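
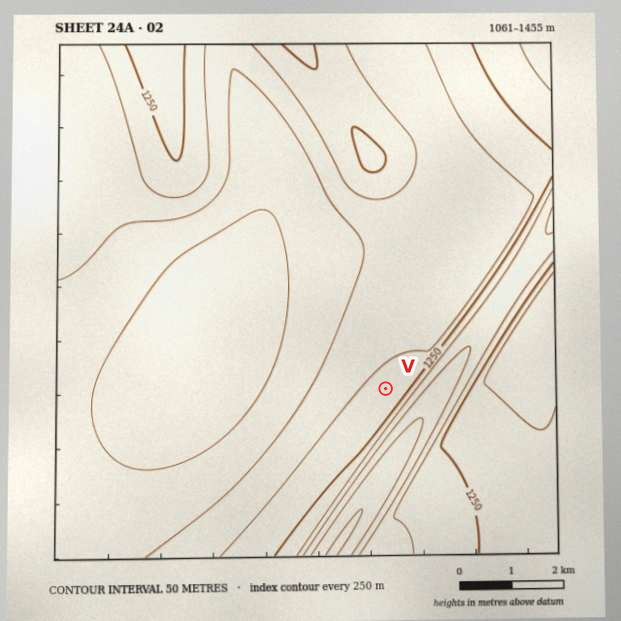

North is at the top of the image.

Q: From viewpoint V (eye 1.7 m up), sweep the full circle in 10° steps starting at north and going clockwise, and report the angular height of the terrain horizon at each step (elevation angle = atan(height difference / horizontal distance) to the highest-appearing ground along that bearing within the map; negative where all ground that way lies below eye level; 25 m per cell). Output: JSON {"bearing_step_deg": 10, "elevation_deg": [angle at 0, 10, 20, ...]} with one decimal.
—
{"bearing_step_deg": 10, "elevation_deg": [0.5, -0.0, 0.6, 0.7, 0.5, 2.0, 4.0, 6.0, 8.0, 9.7, 11.1, 12.1, 12.8, 13.1, 13.1, 12.6, 11.7, 10.5, 8.9, 7.0, 4.6, 1.0, 0.5, -0.1, -0.6, -0.7, -0.9, -0.9, -0.8, -0.5, -0.4, -0.2, 0.4, 0.1, 0.0, 0.3]}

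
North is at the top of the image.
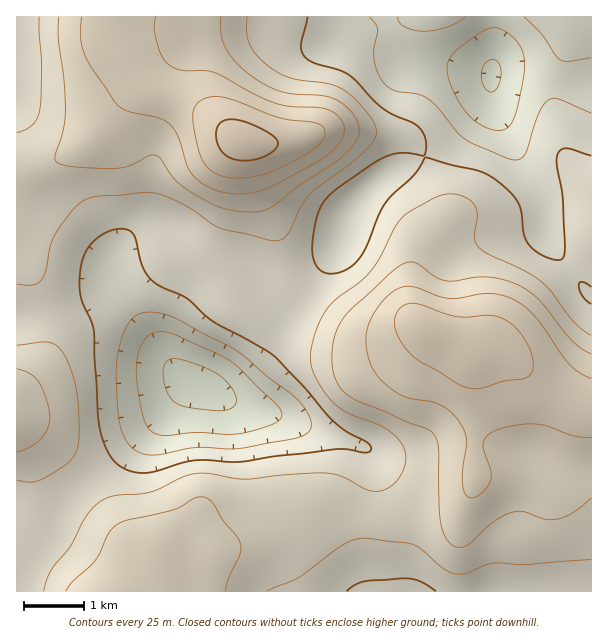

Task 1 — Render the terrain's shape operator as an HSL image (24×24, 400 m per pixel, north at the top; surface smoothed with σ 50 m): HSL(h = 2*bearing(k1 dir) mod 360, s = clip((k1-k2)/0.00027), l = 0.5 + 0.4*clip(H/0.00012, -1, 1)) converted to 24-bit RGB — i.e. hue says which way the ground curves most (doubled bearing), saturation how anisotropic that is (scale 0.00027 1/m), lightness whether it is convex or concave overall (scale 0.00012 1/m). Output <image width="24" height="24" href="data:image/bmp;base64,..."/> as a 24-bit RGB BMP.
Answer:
<image width="24" height="24" href="data:image/bmp;base64,Qk32BgAAAAAAADYAAAAoAAAAGAAAABgAAAABABgAAAAAAMAGAAATCwAAEwsAAAAAAAAAAAAAPHqBI62Tk7t9xHpxsVhmnmdvmJd7g2qMv5B4jVGFV3B/iJdxqH9sVmppWWVQh2hPZzpglUdV2Nx1P2lbY3ZKbYxHaHtJdn9VZJWQL4VoRGY/u3JMqX1vp5SNi6SJaGKWtZOgoH+4cWqrenKTqIGPmmahaVaEknCPQUCVk3K66+rTRFK1dnq1kIupdY+ab5uXl5eBTH1/OF91krGmsLfFqaDFu4Wrgl+Hh6J+kHadnGCllXKbmIuVhHKobma9jozAOD/Cd2C/8N/DS3qQUX+fooiuno+qfpCbppRjV35hMXxvRb9wgreWg2aw2GO8x524h7S1cFqajWqgk4OnoZOoe4ShX4CviHSuYEWVWkKU9M68to12Nnl0ZIqAn5OXkIWef6Y7bIhSOYpRJb1MO7p4N1Wgm4bU4t/su6zqj2LopY7WmJHOq57Oo6bNVGnHjzm3qkqlREGB5da44cfLXG/HVYKxknyWkXFtV7VaXaBsWMF9Otx9J51rHGlqRaaLt8WVkmexgU7Es5rPpYnNxHXBvlxUTBonPRMZmHc7R1hv0+CXy8iDf1BmYj5Pg0o5kG45lrnLiLS7f8yTTqdmPF48FjsmG1gggqYqWlIuSUYoc2UjSx4NPA4AQxsAMBcDNjkQb7YaJFY2xt9MyIMwc0IzUz46jItdoY6zkI2yoZautLuTZHhpYHduPG9tK1U9Zm4qSDQeMhwMMhsBLhMFZBkL14haeIy9eMnQjseiOWx3jr9HrJ9slHmpbn2zd8fOjrbMsIW0qJeSt5+Qk3KGZ4N4SFBpQjpRXkI0PRYZOgkPoFQuPWmmdazR4Ovrt8XfipjLsoKralick7mRfaqJbnyPhrulbc3Da6fFx3SzxIOKs3luqWRdgHlZQTJEMRMhPhQMJw4MRpY5rvXcTpb4e5XTvcawq42WkU+Er2Nfb6uYnMa7lpS1fZmyndGwZdbBRbLVjk4vyotVtXt0t3CJtEdhMxEpKQwgoDtucrPPuv/rdOvLHUN5XmWtxay0u3W1tkW7vtS4s+rodaLQnYqym727s+DCddTENWmNbIYrm8xMgqVxrV6r5CWusg+6Mk3Sm8/u1vL1p+DTfFGNK1NaIJqGlKrErnzdu67o2PPtt9L3h07swK/YzeDhvdjBlFt5LA4jgbKcmch4U45RTztfoCyWvWrFhb/LVr63j8GGlHRmfkB1a7J+Db2YJaKWaVWdstWY2PShVSstYDhtsMOcxsOswXR2kBVQOQwri6CVyLmQgXtaKitIUTx3taGjm6+4b4afjqdkcD9JgWlLid1rJJ1wFTg9NDNI4889/8YSSDweJl8bZ6gen5kphzYtighdkiJpbIlrwpF3qVFYNT5RL29ufcKFgm2fokBinU4tYkMzgbxRn+NxLnZRDRwmKj1My7t03q+LrWhrW4lHYYAvfIotSz8sUxVUuXGef35pm4hquW+Li1GWO3hPUnUmMhoPSiEOuXsfdqRJbtpWntNeO2s7CyAoHFNgjL+Gy6mkz5CxuZavf5Kjf6OYRjV0JyNkm6yPmXFdhIdSgl9Fg0JOlHJdVjtwhySMrE9ovst6k79Umc8kkJsXVVYXCSoTATIdKqZFpJpsvJ+bx7LMraHEiHe6eCCjSTdye61zsJbSynfTt1GTcJiMjbm2LFPNQAne363j5c/X0rC+0Jyhx2h5r5tXKoZEATIZBC8MP30aW8gsdaBmrqGafzmdihGEbrGyjenKi2a6yjzY5aDZw7zTgJimNjRdEhY5t7qS5eDr2t/x09D74cz/7ND71NX1Lob9AILgS9SsVdZuN7yHZ5aiYwxvrD6nveS6WcJeZThKcj9ZwK2AyZiSuU2LgTuFGW6Rc+fL2PPn1/P0nbXyqJT969H64NL5o6f/Ojb/o6Dbp8u2UJKDMiZFPgxGvsB1vtmQm2hnRz5eg1x4v79vqYFcp2SblabVYcj1Z+nXlOuccMl3S3Z4P1pvxLSJ6aydjytsLxw/sIBTxptcbFJGFxMnKxtL1dmIus5beXBPOD58iE9/x6xuoaJye7iSdMiXSpeFSaVMnd1RcIY7SD0oMEEaX3cdzFALkBgXMiMoiosxvJcue108FBUkGCM2181r15tLdWQ7OS1jglKQz9Gkmr6ciLiRkolma3pPVpE8tNwsVlAwWC4nfHgnMksadFsrsEA7dkRmkndIq3wsh3AvGB8pEykoi7MxzptcnndtLDR8WmWh19mrsLqMmZduhGtok5l7eo1qxsNiUz9dcUxur6R8WYaBUXx7lG+Vk1StuWiuy32St6GRJSuCMEeDY69rmrOBpZSQ"/>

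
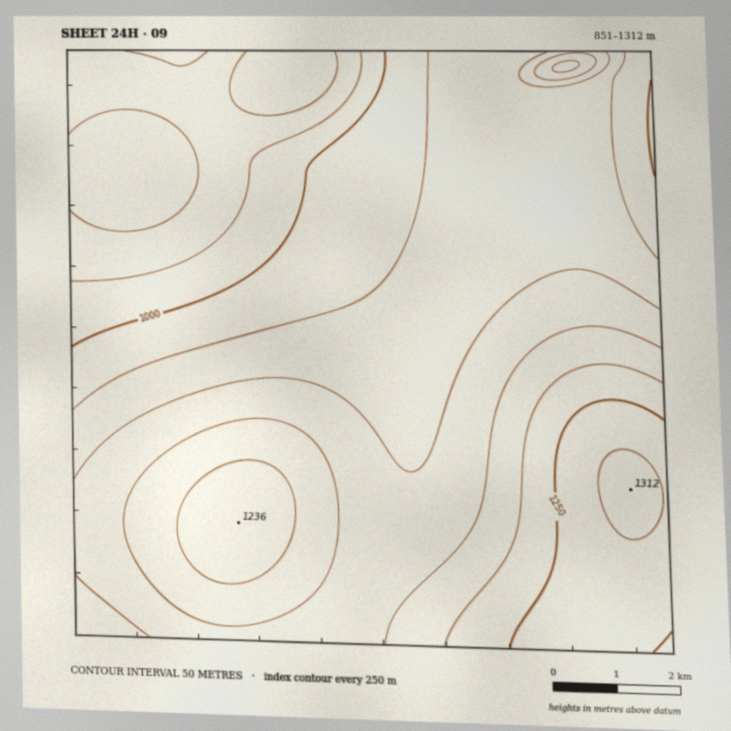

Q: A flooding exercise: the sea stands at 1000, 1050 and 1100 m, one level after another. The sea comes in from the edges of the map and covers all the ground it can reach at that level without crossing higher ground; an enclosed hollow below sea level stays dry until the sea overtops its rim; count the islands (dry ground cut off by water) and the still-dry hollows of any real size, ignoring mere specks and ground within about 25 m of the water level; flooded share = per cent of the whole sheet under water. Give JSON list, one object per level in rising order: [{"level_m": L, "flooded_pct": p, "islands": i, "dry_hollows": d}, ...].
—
[{"level_m": 1000, "flooded_pct": 19, "islands": 0, "dry_hollows": 0}, {"level_m": 1050, "flooded_pct": 32, "islands": 0, "dry_hollows": 0}, {"level_m": 1100, "flooded_pct": 55, "islands": 0, "dry_hollows": 0}]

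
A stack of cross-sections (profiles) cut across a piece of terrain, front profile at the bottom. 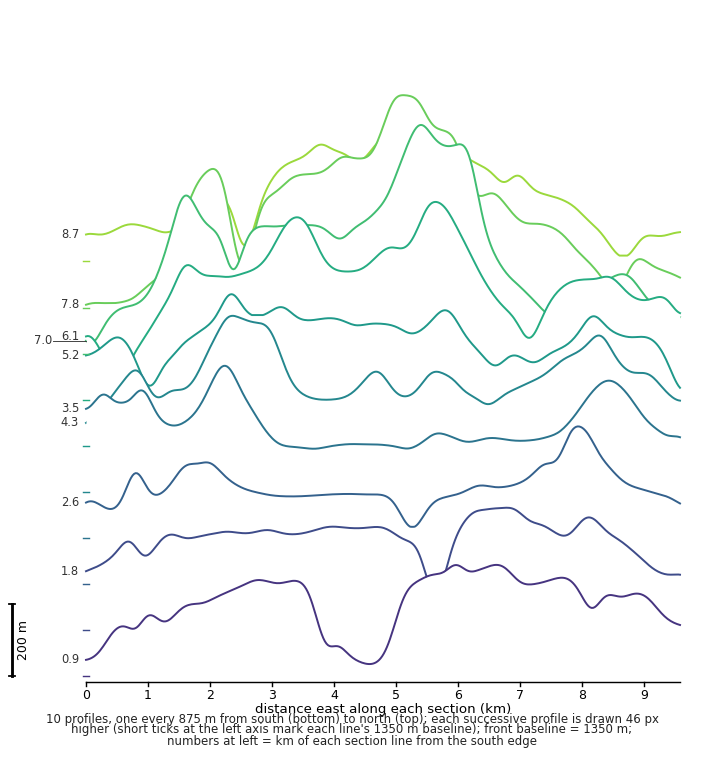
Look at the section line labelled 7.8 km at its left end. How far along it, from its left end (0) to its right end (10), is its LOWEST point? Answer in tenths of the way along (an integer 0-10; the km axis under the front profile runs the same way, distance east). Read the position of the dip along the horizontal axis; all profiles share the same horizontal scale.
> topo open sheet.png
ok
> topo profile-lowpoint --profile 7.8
0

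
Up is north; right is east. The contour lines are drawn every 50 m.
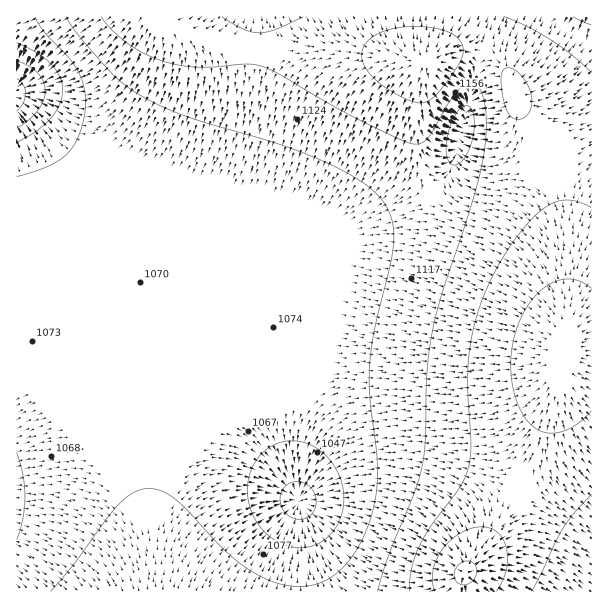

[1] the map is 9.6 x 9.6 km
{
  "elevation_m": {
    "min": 880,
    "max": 1310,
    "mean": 1120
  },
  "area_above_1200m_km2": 14.3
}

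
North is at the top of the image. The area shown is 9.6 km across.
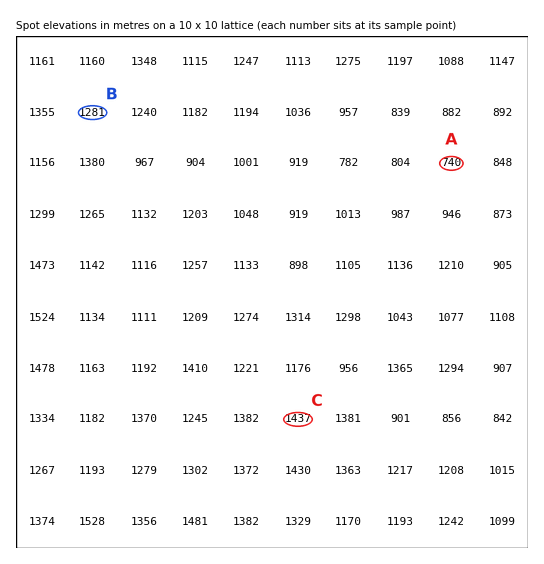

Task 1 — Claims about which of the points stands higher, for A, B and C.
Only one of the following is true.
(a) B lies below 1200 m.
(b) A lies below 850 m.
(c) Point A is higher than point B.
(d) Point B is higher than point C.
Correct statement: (b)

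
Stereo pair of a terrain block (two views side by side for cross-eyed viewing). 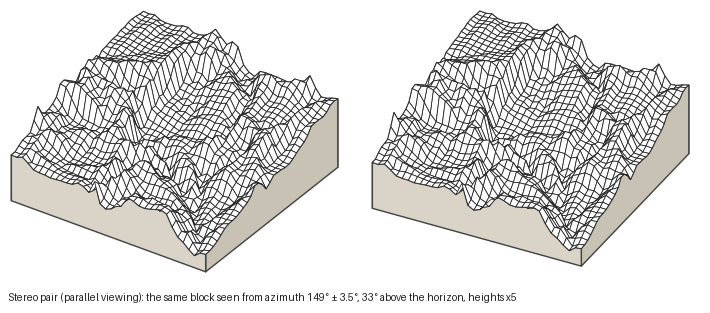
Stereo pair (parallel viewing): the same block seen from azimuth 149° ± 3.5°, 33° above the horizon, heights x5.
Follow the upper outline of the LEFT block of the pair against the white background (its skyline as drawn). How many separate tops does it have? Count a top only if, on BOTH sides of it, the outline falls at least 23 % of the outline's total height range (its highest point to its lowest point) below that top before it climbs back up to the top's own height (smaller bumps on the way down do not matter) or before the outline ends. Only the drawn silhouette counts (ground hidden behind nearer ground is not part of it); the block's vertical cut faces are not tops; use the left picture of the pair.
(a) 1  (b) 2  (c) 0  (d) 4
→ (a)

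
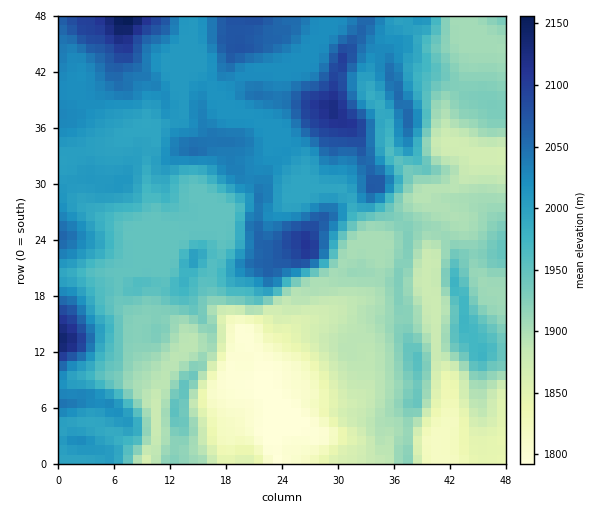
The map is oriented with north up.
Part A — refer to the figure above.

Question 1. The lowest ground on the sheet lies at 1790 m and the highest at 2160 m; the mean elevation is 1955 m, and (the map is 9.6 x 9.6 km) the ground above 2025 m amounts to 18.5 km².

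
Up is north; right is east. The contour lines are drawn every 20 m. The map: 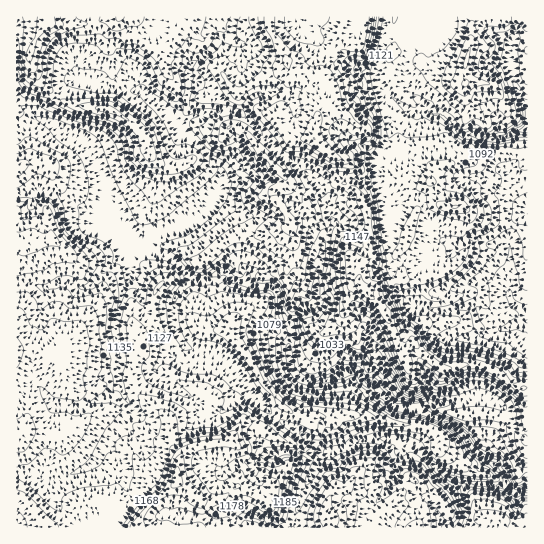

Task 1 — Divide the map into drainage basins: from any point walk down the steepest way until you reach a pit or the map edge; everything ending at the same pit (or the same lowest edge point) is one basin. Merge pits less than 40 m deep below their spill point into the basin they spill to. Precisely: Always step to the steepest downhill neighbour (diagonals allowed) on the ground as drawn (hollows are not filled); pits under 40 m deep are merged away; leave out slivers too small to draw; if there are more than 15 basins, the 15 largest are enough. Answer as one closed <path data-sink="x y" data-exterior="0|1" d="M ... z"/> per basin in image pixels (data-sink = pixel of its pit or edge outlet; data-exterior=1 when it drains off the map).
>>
<path data-sink="527 491" data-exterior="1" d="M363 16l-347 1 1 511 511-1 0-138-9-1-9-4-13-12-15-7-17-1-22 5-13-9-16-17-12 9-17-41-26-29 0-12-3-5 13-7-2-51-8-14-15-11 4-12-1-8-14-6-20-18 0-11 6-14 8-8 2-8-1-14-7-8 2-10 9-11 9-21 13 11 5-1z"/><path data-sink="527 129" data-exterior="1" d="M527 16l-162 0-7 28-4 0-14-10-8 20-9 11-2 10 7 8 1 14-2 8-8 8-6 14 0 11 20 18 14 6 1 8-4 12 15 11 8 14 2 51-13 7 3 5 0 12 7 9 36-12 11 0 29-7 12-7 9-10 2-8-4-8 0-10 4-8 0-10-6-4-14 0-8-5-6-21 7-13 17-5 8-6 11 2 25-7 29 1z"/><path data-sink="527 321" data-exterior="1" d="M505 152l-14 1-17 6-11-2-8 6-17 5-6 9-1 5 4 7 2 13 8 5 14 0 6 4 0 10-4 8 0 10 4 11-5 9-18 13-45 8-30 11 18 20 17 41 12-9 16 17 13 9 22-5 17 1 15 7 18 15 12 1 1-234z"/>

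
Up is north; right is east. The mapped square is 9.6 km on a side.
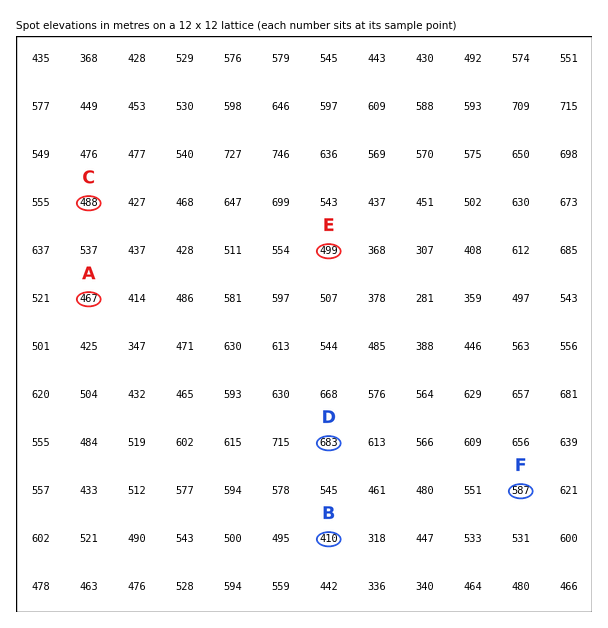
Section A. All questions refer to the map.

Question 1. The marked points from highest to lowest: C A B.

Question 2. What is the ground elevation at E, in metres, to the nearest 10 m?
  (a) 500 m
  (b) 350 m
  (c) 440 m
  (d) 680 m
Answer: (a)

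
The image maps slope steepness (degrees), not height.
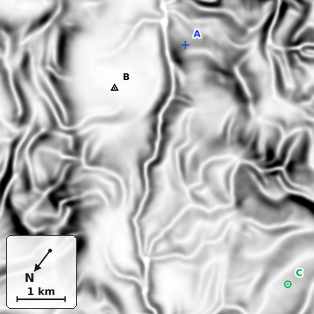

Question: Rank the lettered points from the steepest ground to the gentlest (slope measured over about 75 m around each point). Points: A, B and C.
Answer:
A C B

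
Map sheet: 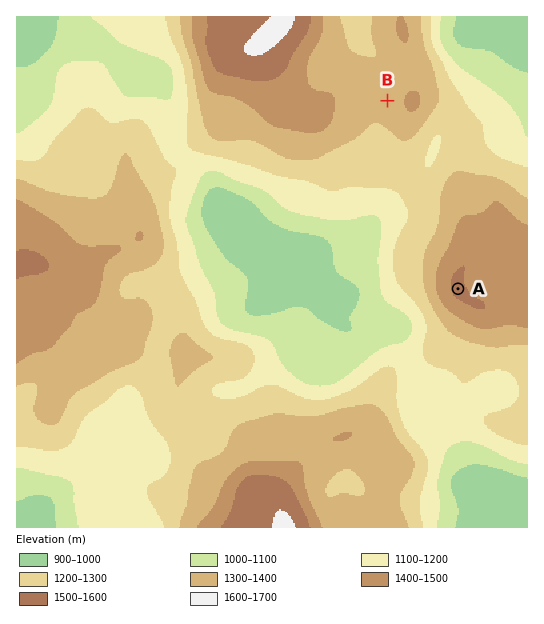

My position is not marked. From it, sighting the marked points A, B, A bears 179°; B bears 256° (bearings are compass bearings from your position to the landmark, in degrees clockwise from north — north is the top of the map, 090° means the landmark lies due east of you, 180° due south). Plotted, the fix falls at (454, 84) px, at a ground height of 1190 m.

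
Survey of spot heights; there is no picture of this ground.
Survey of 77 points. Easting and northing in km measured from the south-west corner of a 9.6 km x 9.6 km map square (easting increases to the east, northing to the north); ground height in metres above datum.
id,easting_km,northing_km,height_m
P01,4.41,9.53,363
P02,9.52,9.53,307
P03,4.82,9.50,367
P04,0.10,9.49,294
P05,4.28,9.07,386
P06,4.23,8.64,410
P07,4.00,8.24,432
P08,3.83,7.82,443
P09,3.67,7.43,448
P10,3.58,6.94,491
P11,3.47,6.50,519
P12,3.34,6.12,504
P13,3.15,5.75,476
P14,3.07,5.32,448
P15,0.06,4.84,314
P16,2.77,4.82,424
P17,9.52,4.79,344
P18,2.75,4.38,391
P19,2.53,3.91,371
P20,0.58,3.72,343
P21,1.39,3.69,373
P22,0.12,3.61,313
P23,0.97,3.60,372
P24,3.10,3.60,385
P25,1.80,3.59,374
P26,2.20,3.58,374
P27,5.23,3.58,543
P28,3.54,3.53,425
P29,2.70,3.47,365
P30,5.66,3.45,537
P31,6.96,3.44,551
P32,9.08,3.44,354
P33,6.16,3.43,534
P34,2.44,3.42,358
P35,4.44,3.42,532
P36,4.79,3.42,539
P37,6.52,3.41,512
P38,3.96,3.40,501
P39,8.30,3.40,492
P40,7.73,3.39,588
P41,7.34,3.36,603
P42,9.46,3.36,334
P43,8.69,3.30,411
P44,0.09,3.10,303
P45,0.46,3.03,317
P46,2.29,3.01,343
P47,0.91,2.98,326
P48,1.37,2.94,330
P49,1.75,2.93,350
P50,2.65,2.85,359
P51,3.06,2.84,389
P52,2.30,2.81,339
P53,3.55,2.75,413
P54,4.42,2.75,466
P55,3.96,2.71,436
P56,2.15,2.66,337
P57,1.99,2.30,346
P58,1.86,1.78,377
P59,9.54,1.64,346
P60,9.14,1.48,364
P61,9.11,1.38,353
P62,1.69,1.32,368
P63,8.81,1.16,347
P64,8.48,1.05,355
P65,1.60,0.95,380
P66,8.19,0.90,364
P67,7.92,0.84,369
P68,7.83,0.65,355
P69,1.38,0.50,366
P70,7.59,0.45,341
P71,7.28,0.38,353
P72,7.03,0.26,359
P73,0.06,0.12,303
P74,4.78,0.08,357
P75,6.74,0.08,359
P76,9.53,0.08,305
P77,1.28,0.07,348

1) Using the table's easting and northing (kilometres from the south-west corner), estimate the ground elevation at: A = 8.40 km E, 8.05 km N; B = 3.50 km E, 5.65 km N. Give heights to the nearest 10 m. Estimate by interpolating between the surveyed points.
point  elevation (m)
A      330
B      470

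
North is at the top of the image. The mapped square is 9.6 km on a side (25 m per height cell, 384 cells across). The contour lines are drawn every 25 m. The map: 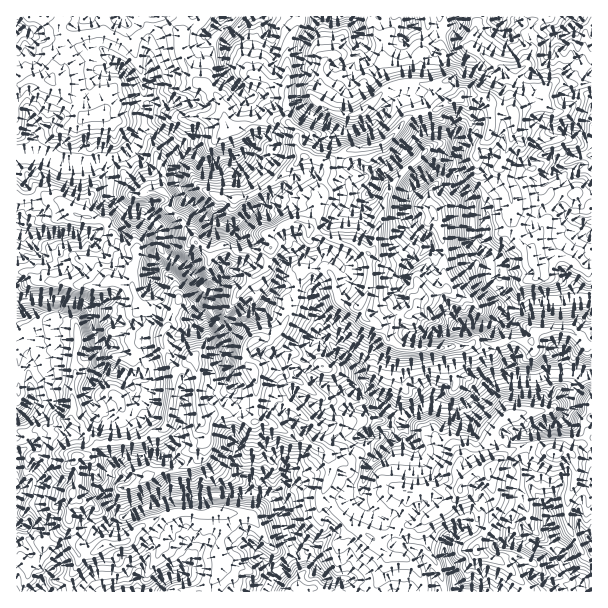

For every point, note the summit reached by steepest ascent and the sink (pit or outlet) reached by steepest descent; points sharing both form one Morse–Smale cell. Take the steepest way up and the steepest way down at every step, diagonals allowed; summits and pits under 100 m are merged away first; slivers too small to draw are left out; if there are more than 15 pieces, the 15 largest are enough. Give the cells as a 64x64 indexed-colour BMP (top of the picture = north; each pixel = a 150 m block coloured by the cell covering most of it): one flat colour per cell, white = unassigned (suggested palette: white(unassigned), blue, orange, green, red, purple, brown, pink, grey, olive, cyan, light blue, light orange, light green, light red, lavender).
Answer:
<image width="64" height="64" href="data:image/bmp;base64,Qk12CAAAAAAAAHYAAAAoAAAAQAAAAEAAAAABAAQAAAAAAAAIAAATCwAAEwsAABAAAAAAAAAA////ALR3HwAOf/8ALKAsACgn1gC9Z5QAS1aMAMJ34wB/f38AIr28AM++FwDox64AeLv/AIrfmACWmP8A1bDFAAAAALu7u7u7u7u7MzMzMzMzMzMzMzMwAAAAAAAIiIiAAAAAu7u7u7u7u7szMzMzMzMzMzMzMzAAAAAAAIiIiAAAAAALu7u7u7u7u7MzMzMzMzMzMzMzMAAAAAAIiIiAAAAAAAu7u7u7u7u7szMzMzMzMzMzMzMAAAAAAIiIiIAAAAAAAzu7u7u7u7uzMzMzMzMzMzMwAAAAAAiIiIiIiAAAAAAzMzO7u7u7u7MzMzMzMzMzMwAAAAAACIiIiIiIiAAAADMzMzu7u7u7szMzMzMzMzM0QAAAAAAAiIiIiIiAAAAAMzMzM7u7u7uzMzMzMzMzNERFVQAAAAAIiIiIiIAAAAAzMzMzMzu7u7MzMzMzMzNERFVVVQAAAAiIiIiIAAAAADMzMzMzMzMzMzMzMzMzNERFVVVVVQAACIiIiIiAAAAAMzMzMzMzMzMzMzMzMzNERFVVVVVVUAAIiIiIiIAAAAADMzMzMzP///////MzM0REVVVVVVVQAAiIiIiIgAAAAAMzMzMzM////////zMzNERFVVVVVVUACIiIiIgAAAAAAzMzMzAz////////MzM0REVVVVVVVVAIiIiIiAAAAAADMzMzMAZm///////zMzRERFVVVVVVVViIiIiIAAAAAAAzMAAAZmZv//////8zREREVVVVVVVVVViIhVUAAAAAAAMwAABmZm////////RERERFVVVVVVVVVVVVVVAAAAAAqqAAAGZmb//////+5ERERERVVVVVVVVVVVVVVQAAAAqqoAAABmZv////7u5EREREREVVVVVVVVVVVVVVAAAAqqqqAAAGZmb/Zm7u5ERERERERVVVVVVVVVVVVVUAAACqqqqgAAZmZmZmbu7uTu7kRERERVREVVVVVVVVRAAAAKqqqqAABmZmZmZu7u7u7u7uRERERERFVVVVVVREAAAAqqqqoAAAZmZmZm7u7u7kRERERERERERVVVVUREQAAACqqqoAAABmZmZmbu7u5ERERERERERERERVVVRERAAAAAqqoAAAAGZmZmbu7u5EREREREREREREREREREREAAAACqAAAAAGZmZmZu7u7kREREREREREREREREREREQAAAAKoAAAAAZmZmZm7u7u5ERERERERERERERERERERAAAAAqgAAAAZmZmZmbu7u7kRERERCIiIiIiJERERERAAAAACqqgAABmZmZmZmbu7uRERERCIiIiIiIiIiJERCCqAKqqqqoAAAZmZmZmZmbu7kRERCIiIiIiIiIiIiIiIqqqqqoAAAAABmZmEWZmZu7uRERCIiIiIiIiIiIiIiIiqqqqqgAAAABmZmYRERZmbuRERCIiIiIiIiIiIiIiIiKqqqqqqgAGZmZmZhEREWZu5EQREiIiIiIiIiIiIiIiIqqqqqqqqqFmZmZhERERFmRERBESIiIiIiIiIiIiIiIiqqrd3d3d0RZmZhERERERFERBERIiIiIiIiIiIiIiIiKt3d3d3d3RFmZhERERERERREEREiIiIiIiIiIiIiIiIt3d3d3d3dEWZhERERERERERERESIiIiIiIiIiIiIiJ33d3d3d3d0RFhERERERERERERERIiIiIiIiIiIid3d3fd3d3d3d0RERERERERERERERERIiIiIiIiIiIiJ3d3d93d3d3d0REREREREREREREREiIiIiIiIiIiIiJ3d3d33d3d3d0RERERERERERERERIiIiIiIiIiIiIiJ3d3d3fd3d3d0REREREREREREREREiIiIiIiIiIiIiInd3d3d93d3RERERERERERERERERERIiIiIiIiIiIiIid3d3d33d3REREREREREREREREREREiIiIiIiIiIiIiJ3d3d3cRERERERERERERERERERERESIiIiIiIiIiIiInd3d3dxERERERERERERERERERERERIiIiIiIiIiIiInd3d3d3EREREREREREREREREREREREiIiIiIiIiIiIid3d3d3cRERERERERERERERERERERERIiIiIiIiIiIiJ3d3d3dxERERERERERERERERERERERESIiIiIiIiIiInd3d3d3ERERERERERERERERERERERERERIiIiIiIiIiJ3d3d3cREREREREREREREREREREREREREREiIiIiIiInd3d3dxERERERERERERERERERERERERERERIiIiIiIid3d3d3EREREREREREREREZmZmZEREREREREiIiIiIiJ3d3d3cRERERERERERERERmZmZkRERzMERERESIiIiIgd3d3dxERERERERERERERGZmZmcwczMzMERERESIiIAAAd3d3ERERERERERERERGZmZmZzMzMzMzBEREREAAAAAAHd3cBERERERERERERGZmZmZnMzMzMzMEREAEAAAAAAABwAAAAERERERERERGZmZmZmczMzMzMwREQAAAAAAAAAAAAAAARERERERERGZmZmZmZzMzMzMzBERAAAAAAAAAAAAAAABEREREREREZmZmZmZnMzMzMzMEREAAAAAAAAAAAAAAAAREREREREZmZmZmZmczMzMzMwREQAAAAAAAAAAAAAAABERERERERmZmZmZmZnMzMzMzBEREAAAAAAAAAAAAAAAERERERERGZmZmZmZmczMzMzMEREQAAAAAAAAAAAAAAARERERERERmZmZmZmZnMzMzMwRERAAAAAAAAAAAA"/>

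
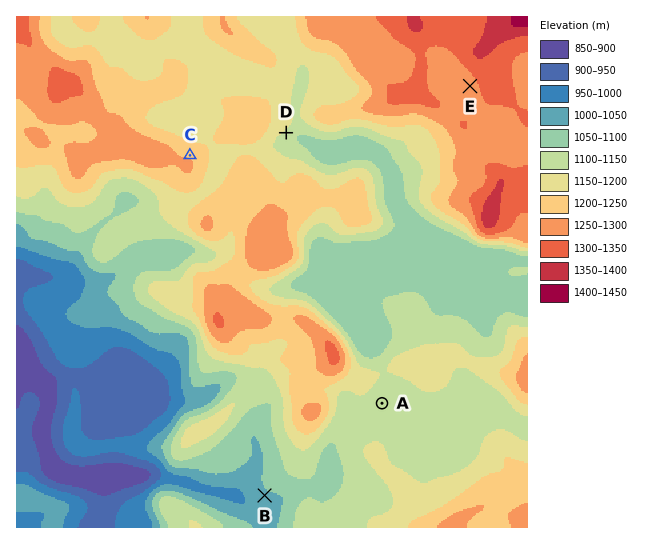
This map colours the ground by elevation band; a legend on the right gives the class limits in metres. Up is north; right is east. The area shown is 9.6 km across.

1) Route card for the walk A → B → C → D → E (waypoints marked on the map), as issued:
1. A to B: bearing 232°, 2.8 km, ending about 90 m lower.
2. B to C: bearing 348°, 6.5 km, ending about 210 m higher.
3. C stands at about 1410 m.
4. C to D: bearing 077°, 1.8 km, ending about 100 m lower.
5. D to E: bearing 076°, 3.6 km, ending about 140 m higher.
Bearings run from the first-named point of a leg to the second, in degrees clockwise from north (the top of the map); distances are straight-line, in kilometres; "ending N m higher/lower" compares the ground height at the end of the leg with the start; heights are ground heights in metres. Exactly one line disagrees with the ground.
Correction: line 3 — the height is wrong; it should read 1240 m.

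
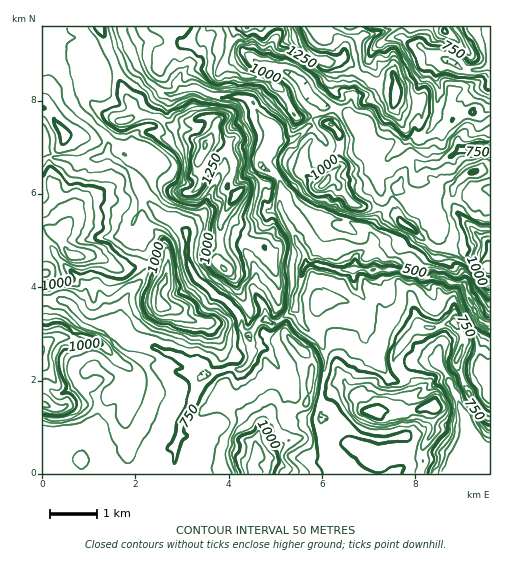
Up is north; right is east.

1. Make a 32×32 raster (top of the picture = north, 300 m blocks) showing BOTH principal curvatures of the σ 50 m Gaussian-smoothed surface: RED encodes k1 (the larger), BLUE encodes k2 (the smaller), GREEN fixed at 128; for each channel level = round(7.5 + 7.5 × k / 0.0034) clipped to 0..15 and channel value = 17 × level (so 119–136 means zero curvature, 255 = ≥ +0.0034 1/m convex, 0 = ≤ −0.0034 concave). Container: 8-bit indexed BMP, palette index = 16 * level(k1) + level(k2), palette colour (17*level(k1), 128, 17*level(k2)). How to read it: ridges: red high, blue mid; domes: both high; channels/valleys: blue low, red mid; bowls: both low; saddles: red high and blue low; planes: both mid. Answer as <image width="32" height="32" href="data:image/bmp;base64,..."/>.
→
<image width="32" height="32" href="data:image/bmp;base64,Qk02CAAAAAAAADYEAAAoAAAAIAAAACAAAAABAAgAAAAAAAAEAAATCwAAEwsAAAABAAAAAAAAAIAAABGAAAAigAAAM4AAAESAAABVgAAAZoAAAHeAAACIgAAAmYAAAKqAAAC7gAAAzIAAAN2AAADugAAA/4AAAACAEQARgBEAIoARADOAEQBEgBEAVYARAGaAEQB3gBEAiIARAJmAEQCqgBEAu4ARAMyAEQDdgBEA7oARAP+AEQAAgCIAEYAiACKAIgAzgCIARIAiAFWAIgBmgCIAd4AiAIiAIgCZgCIAqoAiALuAIgDMgCIA3YAiAO6AIgD/gCIAAIAzABGAMwAigDMAM4AzAESAMwBVgDMAZoAzAHeAMwCIgDMAmYAzAKqAMwC7gDMAzIAzAN2AMwDugDMA/4AzAACARAARgEQAIoBEADOARABEgEQAVYBEAGaARAB3gEQAiIBEAJmARACqgEQAu4BEAMyARADdgEQA7oBEAP+ARAAAgFUAEYBVACKAVQAzgFUARIBVAFWAVQBmgFUAd4BVAIiAVQCZgFUAqoBVALuAVQDMgFUA3YBVAO6AVQD/gFUAAIBmABGAZgAigGYAM4BmAESAZgBVgGYAZoBmAHeAZgCIgGYAmYBmAKqAZgC7gGYAzIBmAN2AZgDugGYA/4BmAACAdwARgHcAIoB3ADOAdwBEgHcAVYB3AGaAdwB3gHcAiIB3AJmAdwCqgHcAu4B3AMyAdwDdgHcA7oB3AP+AdwAAgIgAEYCIACKAiAAzgIgARICIAFWAiABmgIgAd4CIAIiAiACZgIgAqoCIALuAiADMgIgA3YCIAO6AiAD/gIgAAICZABGAmQAigJkAM4CZAESAmQBVgJkAZoCZAHeAmQCIgJkAmYCZAKqAmQC7gJkAzICZAN2AmQDugJkA/4CZAACAqgARgKoAIoCqADOAqgBEgKoAVYCqAGaAqgB3gKoAiICqAJmAqgCqgKoAu4CqAMyAqgDdgKoA7oCqAP+AqgAAgLsAEYC7ACKAuwAzgLsARIC7AFWAuwBmgLsAd4C7AIiAuwCZgLsAqoC7ALuAuwDMgLsA3YC7AO6AuwD/gLsAAIDMABGAzAAigMwAM4DMAESAzABVgMwAZoDMAHeAzACIgMwAmYDMAKqAzAC7gMwAzIDMAN2AzADugMwA/4DMAACA3QARgN0AIoDdADOA3QBEgN0AVYDdAGaA3QB3gN0AiIDdAJmA3QCqgN0Au4DdAMyA3QDdgN0A7oDdAP+A3QAAgO4AEYDuACKA7gAzgO4ARIDuAFWA7gBmgO4Ad4DuAIiA7gCZgO4AqoDuALuA7gDMgO4A3YDuAO6A7gD/gO4AAID/ABGA/wAigP8AM4D/AESA/wBVgP8AZoD/AHeA/wCIgP8AmYD/AKqA/wC7gP8AzID/AN2A/wDugP8A/4D/AIeHl4eHhoeGl4aIh4aDx6emtaWWhYeHh4d3leaEdoeHh4eYh4aXh4eGhod3hqWWyLeDdKWGh4eIiIeV9ZR1d4d2doaHdpeHh4eFhoeGpcjXdcfYpIeIhoSEhXT3p5SFs3ODg3V2mIiHh4WmhnZ0hdeGlpWEhoSSpraUc7TVlIHn9/nXpJaXmIeHh4O3h5aGlqeWxZJ2hNjpyMfm6OuikPSksraTp4eXh4eIhZaol4eHp4WmwpWl16antsWj6YD4caXGc5eGhpeHh4eXhKimloeXhYblosalt3OCtdWxoPSEx3RldoWmx5aGlpaEo5KBp5aGhuegt4WFgteVhKD3c4W2c3VkxdaFppWEhXWmtqSklIbX5qGWhnaU14aFgfiltdfW+Pf3coWEhXWGlseWgaa259aAloeHh4THppVis/jFhriEgYJ1lZSVl8jn2bfA0KD4cJWHh4eGhobH+PP4poCGpYKmhoWFt9rX1qO3kNSz9bChmId3h4WHdcZ0Y/eB8IFyhLeVhZOo56OolYCB9nDnpaGYmJelpod2t5W1+IDmp6XFlZaWgYT4tnOAg+ekk9e2kLiYyLHWxufYwdDAcPjpspJ1lsi3kea2cJTY+raC+ISQw6CgoHCQsKCwkeaA+pTC+efHl5eT5raAx/ingpbolJHFt7iy58fHpaTHxMT3g+WDk6R0dXT3tYGV5YWkyMfGgKiHhreVhZSj9qaWhPbGp5eXpoaGptWSc3T4hbaC14Cmh5e3o3Kl1veEdoX3toWHqIeGhoWmcYODgdXVlHOykoaEgpG11MXnc4WFx6SElZaop4aol4Okxsiho/emg7SDk6W19ffGlKSGhpbFdJa1lZeXp5eEhLXV9Oew9Piy5oGl+eTnhIWEyJWmlOd0hMWGhYaHp4KnhmPX14D1kIKQt+iC98WEdYW3hKamhPjXopKDg4Sjt5d0Y7b3lOa3caTIx3WE5oR2ppODlJGSpciE2aeolKNzc6W2pfim1bSTc5PGp3PlhIZ1tKW22IGgoHTIqKaBt5PEpLa0k/axtpR0w6Ch1uaEhZTGtKTHpKS3xZeFktfo59bltdjn+feCg3LH+NHmgoNix+eEtYTXxreXdoS3dpS3poWEt5WDoKCClvZzdIHEw8W36JW3kaampoeFl5d1x6eUkJCQgLGCdIP45oKD16NytZb4o9mw+NaCh4WXh3XHhaHJg8XG+tX39rKAcYTGp+XFpuiFk6KEkNOGh5eGlsdxp6img4W21XGAgXKm9vnXtpG16IR0c3DlsoaHl3XXhYOXh5emlZflcLay1vd0dNe2gKHVYaJz1veTh4aXledzl5eXlnW3hcbn5rL1pGSVo8X04cDXs/j1Y4U="/>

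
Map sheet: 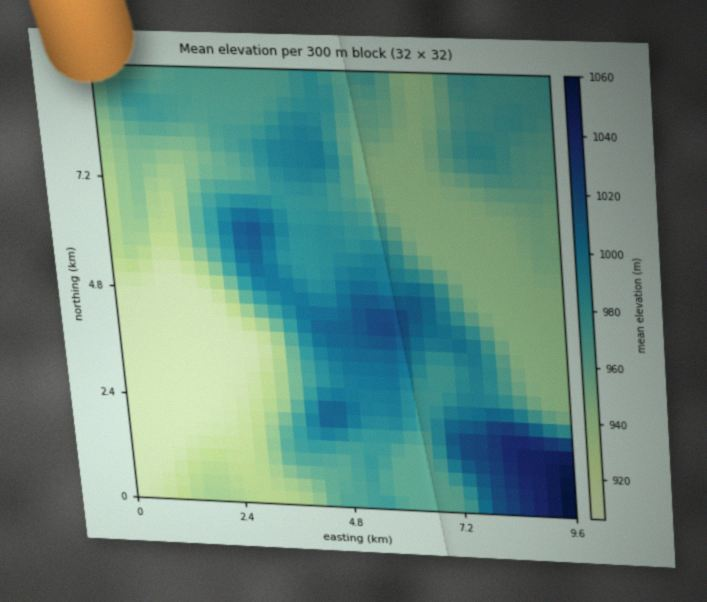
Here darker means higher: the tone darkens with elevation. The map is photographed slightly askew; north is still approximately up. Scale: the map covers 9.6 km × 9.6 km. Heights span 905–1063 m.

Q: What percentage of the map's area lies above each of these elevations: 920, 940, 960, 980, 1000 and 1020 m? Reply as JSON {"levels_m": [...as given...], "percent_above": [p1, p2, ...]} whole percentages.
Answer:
{"levels_m": [920, 940, 960, 980, 1000, 1020], "percent_above": [86, 79, 55, 30, 14, 4]}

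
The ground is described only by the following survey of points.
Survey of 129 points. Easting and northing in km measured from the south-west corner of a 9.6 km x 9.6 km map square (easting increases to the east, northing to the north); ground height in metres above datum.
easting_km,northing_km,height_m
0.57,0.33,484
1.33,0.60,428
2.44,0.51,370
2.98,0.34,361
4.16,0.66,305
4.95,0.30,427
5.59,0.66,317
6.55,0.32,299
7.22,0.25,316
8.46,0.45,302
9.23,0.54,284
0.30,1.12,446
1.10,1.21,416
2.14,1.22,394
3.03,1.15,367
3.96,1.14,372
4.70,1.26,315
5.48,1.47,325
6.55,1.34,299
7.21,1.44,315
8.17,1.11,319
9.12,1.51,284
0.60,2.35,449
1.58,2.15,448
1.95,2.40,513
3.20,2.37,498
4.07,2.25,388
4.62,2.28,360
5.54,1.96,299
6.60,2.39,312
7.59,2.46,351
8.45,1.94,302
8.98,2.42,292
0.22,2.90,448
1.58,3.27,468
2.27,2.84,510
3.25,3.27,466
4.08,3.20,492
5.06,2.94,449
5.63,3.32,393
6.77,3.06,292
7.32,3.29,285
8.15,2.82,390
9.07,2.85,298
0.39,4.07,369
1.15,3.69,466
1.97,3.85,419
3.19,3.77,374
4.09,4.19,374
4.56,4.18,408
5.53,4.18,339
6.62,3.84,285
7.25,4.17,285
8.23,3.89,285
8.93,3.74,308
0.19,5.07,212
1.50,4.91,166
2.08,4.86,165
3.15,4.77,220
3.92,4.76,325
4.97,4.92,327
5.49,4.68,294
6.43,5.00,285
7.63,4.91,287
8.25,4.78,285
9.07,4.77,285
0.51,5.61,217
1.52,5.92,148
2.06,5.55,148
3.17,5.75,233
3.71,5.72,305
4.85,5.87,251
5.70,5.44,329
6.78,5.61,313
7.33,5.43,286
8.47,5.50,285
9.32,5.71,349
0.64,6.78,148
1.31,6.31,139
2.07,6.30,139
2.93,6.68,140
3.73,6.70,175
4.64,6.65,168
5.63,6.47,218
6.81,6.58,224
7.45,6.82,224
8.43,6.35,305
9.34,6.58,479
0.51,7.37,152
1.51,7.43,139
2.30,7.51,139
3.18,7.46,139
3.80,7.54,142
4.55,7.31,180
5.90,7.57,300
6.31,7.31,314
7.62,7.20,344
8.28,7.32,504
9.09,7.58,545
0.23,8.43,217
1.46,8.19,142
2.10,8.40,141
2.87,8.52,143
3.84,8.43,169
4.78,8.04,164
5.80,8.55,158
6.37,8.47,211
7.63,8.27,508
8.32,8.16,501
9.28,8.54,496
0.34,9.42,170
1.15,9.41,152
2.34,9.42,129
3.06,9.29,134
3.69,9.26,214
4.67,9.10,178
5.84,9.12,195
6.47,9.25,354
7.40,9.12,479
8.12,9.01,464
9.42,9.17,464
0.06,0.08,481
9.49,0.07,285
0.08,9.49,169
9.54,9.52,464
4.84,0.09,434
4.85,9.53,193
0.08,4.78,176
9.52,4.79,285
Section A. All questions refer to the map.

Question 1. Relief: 130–555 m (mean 310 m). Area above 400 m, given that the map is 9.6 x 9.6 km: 20.6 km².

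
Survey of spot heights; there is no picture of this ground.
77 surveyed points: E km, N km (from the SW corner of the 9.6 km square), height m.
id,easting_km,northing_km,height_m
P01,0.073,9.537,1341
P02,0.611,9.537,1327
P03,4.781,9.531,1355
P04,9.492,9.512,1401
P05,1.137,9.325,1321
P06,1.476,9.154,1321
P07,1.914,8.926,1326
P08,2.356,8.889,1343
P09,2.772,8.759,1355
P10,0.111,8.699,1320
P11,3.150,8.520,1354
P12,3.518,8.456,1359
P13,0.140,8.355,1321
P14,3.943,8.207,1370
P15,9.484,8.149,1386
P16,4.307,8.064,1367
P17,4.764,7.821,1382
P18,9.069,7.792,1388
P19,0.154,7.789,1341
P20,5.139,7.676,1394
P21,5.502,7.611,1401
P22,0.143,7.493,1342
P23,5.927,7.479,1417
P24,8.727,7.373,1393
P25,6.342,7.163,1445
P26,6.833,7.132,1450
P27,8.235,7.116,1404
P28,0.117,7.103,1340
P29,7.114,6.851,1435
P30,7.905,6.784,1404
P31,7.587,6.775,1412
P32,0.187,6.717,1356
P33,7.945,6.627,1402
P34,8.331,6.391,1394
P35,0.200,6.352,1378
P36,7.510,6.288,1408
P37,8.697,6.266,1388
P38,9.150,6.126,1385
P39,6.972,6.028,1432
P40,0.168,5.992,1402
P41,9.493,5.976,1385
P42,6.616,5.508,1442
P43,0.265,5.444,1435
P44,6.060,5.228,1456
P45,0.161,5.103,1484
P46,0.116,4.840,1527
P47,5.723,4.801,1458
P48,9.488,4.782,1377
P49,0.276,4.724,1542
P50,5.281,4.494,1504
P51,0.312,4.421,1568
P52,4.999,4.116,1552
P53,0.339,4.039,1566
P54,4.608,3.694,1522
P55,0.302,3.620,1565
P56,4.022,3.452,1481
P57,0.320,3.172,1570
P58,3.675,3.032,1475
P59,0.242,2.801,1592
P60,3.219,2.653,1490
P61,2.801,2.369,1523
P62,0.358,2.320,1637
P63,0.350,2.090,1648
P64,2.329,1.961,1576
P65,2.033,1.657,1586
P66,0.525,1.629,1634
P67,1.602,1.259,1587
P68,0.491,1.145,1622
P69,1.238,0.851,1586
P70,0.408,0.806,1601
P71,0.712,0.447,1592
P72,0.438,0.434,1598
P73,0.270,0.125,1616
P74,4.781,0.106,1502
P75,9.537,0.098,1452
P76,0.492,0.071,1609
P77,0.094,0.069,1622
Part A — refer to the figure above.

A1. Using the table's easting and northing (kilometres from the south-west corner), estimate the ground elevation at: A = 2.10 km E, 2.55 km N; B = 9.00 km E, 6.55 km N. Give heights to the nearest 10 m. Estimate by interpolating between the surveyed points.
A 1580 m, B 1390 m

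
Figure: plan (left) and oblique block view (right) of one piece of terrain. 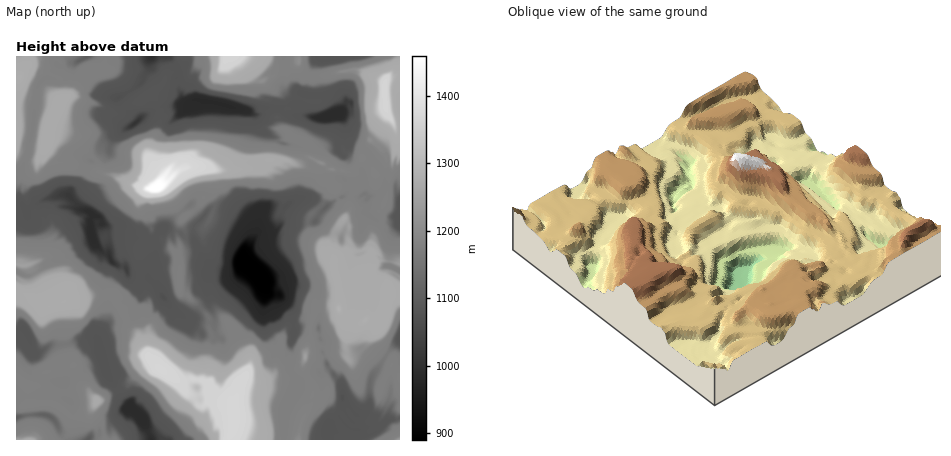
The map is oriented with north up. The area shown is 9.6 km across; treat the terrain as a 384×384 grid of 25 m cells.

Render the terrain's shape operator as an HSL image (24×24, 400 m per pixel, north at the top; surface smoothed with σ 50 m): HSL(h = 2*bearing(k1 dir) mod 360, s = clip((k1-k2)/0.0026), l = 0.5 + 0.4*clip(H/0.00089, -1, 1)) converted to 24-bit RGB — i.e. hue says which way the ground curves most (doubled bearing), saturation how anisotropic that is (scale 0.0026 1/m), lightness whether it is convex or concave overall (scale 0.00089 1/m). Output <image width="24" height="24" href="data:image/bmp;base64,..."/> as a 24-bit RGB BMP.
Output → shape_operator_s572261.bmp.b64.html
<image width="24" height="24" href="data:image/bmp;base64,Qk32BgAAAAAAADYAAAAoAAAAGAAAABgAAAABABgAAAAAAMAGAAATCwAAEwsAAAAAAAAAAAAArK8qsztdViW9xYiWEI6vRuRczydxc93VgRJ6uKgu6AhgANa5Nf8mm5uE0Kd9lttrIh1tqaFurrsOdX19fYJ3Y3VQE2gV86MpuPoAzqgAzpsEfpCGv0k6QscLD69DXxAsgOALqwZADelwWNEPbdpqhoeAutiErORHMSBUiYh943+aFmQ4doJ/gX53kk5DRm0GkJqCgIChfIiNenZ9ds3y/M3+iQC6BFW2lQR0b/lVpPMcfsDwfJ+Yh4WB3N0t1phsKERdeYF/iH6B887HEhBN59oqUS7uOp68f4mHhHt/foF5eoKDeN5ccQszjTCOqhRZh9YVVP+tpOvSQZD/DWb03pW84MJ7SHrELziUeXp/f4d93+KUHQAz1uy2GmK+Z2WabsfDvXPUjYCMf4aBid9pYUZwZxF09h751fboneLNCkbgpCkhNMLhADXb/7ekCYy2szmNpFh7U6FTrwJR0/ZJT8BgJ4WToJWAkhxDJjMGxZ9PiNKHhRxrZl16AA/GhP2/u/Wq/w/Rlxp5YcEpjyspFoJC9ei6mQ/Xdb15JADf5Gh6WVCl+uVTZzkmXYI6RtiCQB9R/f1ES7Ch3308J2JKTzZqP+RPbuy2quxBww3jG07fgBpQtmlCiKNwNv0wHwCW/9q/AAMzyp9lYiFnwumanIXH7p3UA58jEwAz4PnSRBHO6qApAJ/yGWZ1lMp6T3A9oeVbgxFHdldTPq1rZpXbh++/w+MCDhBv/QVndRfI0Mx1YBHUia9+hHyPgnmK83R0W73fgYuJhICKg4OPw2bwWmWjf5WJPsrk/DUYby5b584wTvTUdZEza+VL2g4XES+hvBcdQQGk4sCsIDTpm5R6f398gXp9ymOffYfIrYSxg4CEhpeSQEXvb4W0a/PPcyNIiHVbVBqa4/nSPiZPd9Z0nRGA2UKRSzZg2bQmC71V4aYRzNUVh4l9gX+Ae3+ChqqspZMADY8dvGjWuedNH0X/CfnidwA1tIxafXuAIBnqxNZ8U0hy2rpbCaFuckhRViNCatVUTQCc7KY2euZdeoCCgYCCQMxAehkGx6xayVHHcn9bR+xCu6QVUQIt1bVTf5iFd3R/Ft/p2MuSR0V23dOhFAB9RB5bjOu1oCCdEpXRdf88o8OXgoehcW7ExuOmFEXNV3zUqHTRm9W8wx5hRwmEcTzjnLaKg4F+eYhdHsSk4X06k096yKyCcRbGC0eTmrh3Tk/iK1vjJ9+/8JuKrvoABxgw9mRMZby+bV9GRWU2qHI7pdCaLxWInzoMrIFFpCwZnOg/GUMj6tV5KJNtialu4Dc/WHmEb0qFX+cgMnN06PIXHhnK/+XMODFsoJheU48dbHd/b5eFfbbKohgskgQ3Ee7ZL+zz/nYbbF8TFawmQa9Z7kC4SJkmvHJ1UxuTDCcOsNBkZIV8vSzYk54A4NIacGeIk36DHnrxwLobRm0VhHweOx+Hp59FJ8Mkug2LhHH/8c3+msrsDUYbPmIizlZ2o2EU8BRDSj3/NfhIUWUdD592ldq1YZdljmJ1eI5x3ydMh3Gv/2S3TQT3Fkj7YrjtVavWOvr/3wCCQ7wO+r/c0IP1mnXqX+v/N0H5Q2LwVeDoN6QrJ8m9c6GjlZRwcHmSd3eDiYZ+pVCLAzdV/dPOHIJjfIaAbpl2TX6blDt/AELG1/ThZIDsvZ/iddngwRtofqLEiJbfta3mvbn5nGX/YkG4beGhMgWXyYqGf25z90tGAEW76bFH3XqcOH9xrqF+KoF+EsPpW73/+OEoANa3ztQK/wI9Rmj41Bj5I81fX6sNgRQFm5Zlj8vM1i2UNUpo7kJJlzNEYd9kDBznMBL2ppaHOGW2lMeglimrgrU1BjMA/MMPPmAGJo353ilmy5IopGkiplQnbxJWlfu9Me5sC6jqqCnnwWPaYwV86+x3SP8b23cVFWevsp2Jqb8b1pYrN3qRjX2ReS/PbK5XstlmBywPiKofw7UciFgEMxMAucZWfH5MnIdiqCIAPG8ACSsI0xmt8nSST/+n7KkiHE952Nny79H6AOlceipyY4ZhfXmTiYCJyI2GfgyogAoYfVETFNgUa/jsEr/ddOU2NGlDbWktu01GMTHKDc2W/vc0/NYC36OZEF5ZW2cmeFIqv4CbtRrrI7VeXop2j3Gmjn6DkWigTwHP/qPPCPkqeu8/HKdTsH2cfC7gqrDrsHPwLwi5Kf+5IvbS/2rpuqPRUT7vfZN8F6Ap5xysmn+PinfmY7l1Iy5xvUZPOyRjHBv3/8ls46vdL6+B65SeK15zxL9wBLhmDc0iGIL/GN7/4lD09SqK"/>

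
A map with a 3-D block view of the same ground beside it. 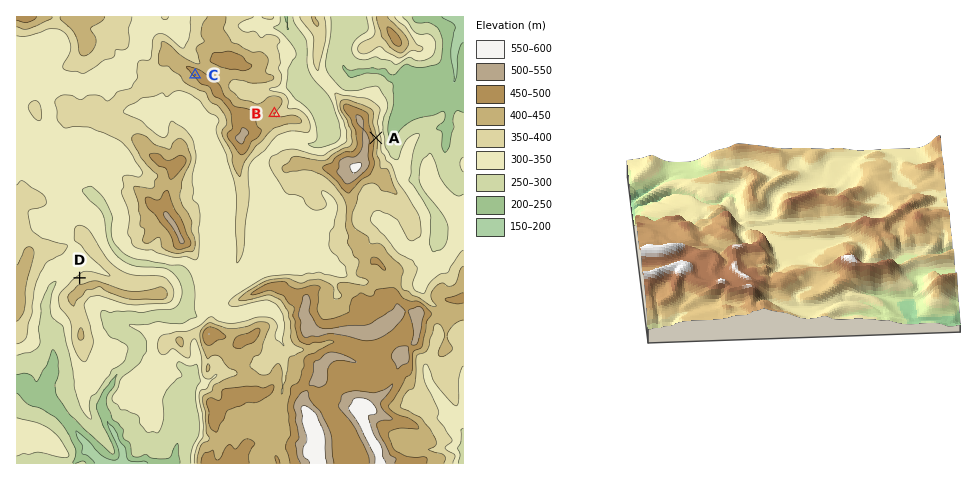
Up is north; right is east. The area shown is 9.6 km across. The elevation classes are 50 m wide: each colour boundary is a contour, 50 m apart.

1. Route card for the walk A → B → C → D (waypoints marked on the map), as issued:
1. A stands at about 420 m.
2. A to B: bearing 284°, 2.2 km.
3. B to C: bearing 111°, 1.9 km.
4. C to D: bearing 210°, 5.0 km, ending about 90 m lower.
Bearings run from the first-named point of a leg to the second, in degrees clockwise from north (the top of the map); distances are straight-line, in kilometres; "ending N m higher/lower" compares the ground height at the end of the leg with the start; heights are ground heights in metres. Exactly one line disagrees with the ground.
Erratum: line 3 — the bearing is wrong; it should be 296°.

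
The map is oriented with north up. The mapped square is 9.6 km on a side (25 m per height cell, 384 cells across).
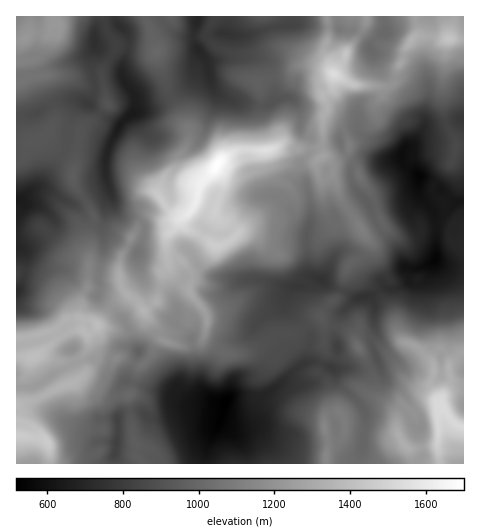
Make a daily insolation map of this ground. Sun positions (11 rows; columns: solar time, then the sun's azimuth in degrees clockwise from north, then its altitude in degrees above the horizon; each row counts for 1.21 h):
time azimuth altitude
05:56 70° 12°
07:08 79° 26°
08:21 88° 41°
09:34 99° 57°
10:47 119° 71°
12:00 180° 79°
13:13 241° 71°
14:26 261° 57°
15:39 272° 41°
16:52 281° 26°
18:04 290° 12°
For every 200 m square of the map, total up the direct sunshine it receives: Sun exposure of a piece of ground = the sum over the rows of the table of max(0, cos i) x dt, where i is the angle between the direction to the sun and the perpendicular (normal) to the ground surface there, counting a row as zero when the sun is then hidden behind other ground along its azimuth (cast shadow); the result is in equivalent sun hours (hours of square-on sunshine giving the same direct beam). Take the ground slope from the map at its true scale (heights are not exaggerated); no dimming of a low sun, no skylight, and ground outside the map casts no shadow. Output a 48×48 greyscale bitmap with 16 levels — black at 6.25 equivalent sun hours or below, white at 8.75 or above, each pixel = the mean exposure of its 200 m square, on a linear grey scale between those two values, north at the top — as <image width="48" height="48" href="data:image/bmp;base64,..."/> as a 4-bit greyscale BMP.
<image width="48" height="48" href="data:image/bmp;base64,Qk32BAAAAAAAAHYAAAAoAAAAMAAAADAAAAABAAQAAAAAAIAEAAATCwAAEwsAABAAAAAAAAAAAAAAABEREQAiIiIAMzMzAERERABVVVUAZmZmAHd3dwCIiIgAmZmZAKqqqgC7u7sAzMzMAN3d3QDu7u4A////AJqZervLqc7uuM3N3LzM3bmMy83aqbuau5eKSLurme7tmt3e283d3bqM2725qphrzLzYKbzLmO7sjN3bzN3d3Lmd66uryUdbqN6wbN3cmO3qrd3czN3d27mM26uZxmc8y+xnzd3cp8zazd3dvN3dy7ud7Zy4ppYt1u2ruomqiczJzd3dvN7dzdye7azKuqZeku6omamruau5zd3cut7uzNycy83buqaOabu7h4m73My5zd25mLze7cyqrN3Lm6tqe93azdmbrMy4m6lTaImJzu3OzNzMq7vHvczMvNyLq6qoVnVGJYzanN3bur3Mq6vMy6urzdy7qbupdFVpQUreus3LzM2rzLvKzN7cyr3by5i5YkWL3M3e7bzLzJmbt6zc3u3dmIu6vIeVNqmd3M3d3u7bqbaaWLzd3d3u2Fu5iYed3buLzdzd7u7tu8uoeDaKvCNb7t7aqrit3bqJvN3N7u7e7uuYuYlleQABju2om6qr3NuozM3c3u3t3duouZqqlqqqasp7ypy4u7mJ3c3d3u3ty6vJmK3d7bqsucl8y9zbqphb3d3d3e3dzM3tu93c3bqs3KurrLvNu8es283d3cynrJrdy7zczavL3LuKnJm8zeubzc3cvNu5eszczM3N7czNzc26mXmN3dxViIdkWLupXMuam7vKzcy93d26Z3l87axwBndnZomqbdypeJy5rc27zdyKd1mJ26qHEEas27u6rO26hruort3czNybqFiIuYe9tBa93cvLm6rKmry43tzdzNytyIZnpEze3Zm93cvMy728ub3K7szbzN3MyYZYyry83bu93bu83drNd83b7tq7zM2oiap3vZi926u93butvNrZaszcvtzM3M1meKt2q8i8yqq93cqsrbzYm93M3c3d27tkdnQqususubvd3Mqbu8zJq9zN3Jvdu9uUZme7ut2Kl5q8zbibyqyprMq7zYmczdyVWJVal863mZeL3aa9ualXu6qYrLqs3eyFWskwc0m7pZmpm6bMubZ5u7hom+3d7u2UW9ynVQAIqoQRWam8u8eby7iM7e7u7u22Od2nWnAAarqZaZzKi6hFibes3e7u7u3IRrvLmdgQIzITh2rJmsynV5ir3u7u7u7ac6zcvO1yEBI3okuonNyYlmqq3e7u7u7ch2ebzdy1dlUwRIm5rNu5irqa3e7u7uzcdoiZrMy4Z5u2Z5iam7rMeKl5zLze7u3NuZu83dyqvN3Lhqd8iam6l1Z6u7u83czdqaus7ty83bu8qoSrcgOcvMurzNuqq73dl7ut7d69ur3Mupe6hCSbucyrzO7szdzNapmt3d26ve3dypeppyR5zLupqrvMzLzMeXi93N27zNzNu7qKp4hmeKmJp+7airzLuHrdy8ys3u7dzLmqyFRna4h6rLvLhouqy3vu26qd7u7d3LmMdEeKh3iWRu3ct3qIypru27ne3u3LqYU5VYipgrzKud7u6Hl6mqru26bN3czduYhZnMmLmH3ay97e6Yqsupzu2pq+7cu73ctqzcuLy77t7Q=="/>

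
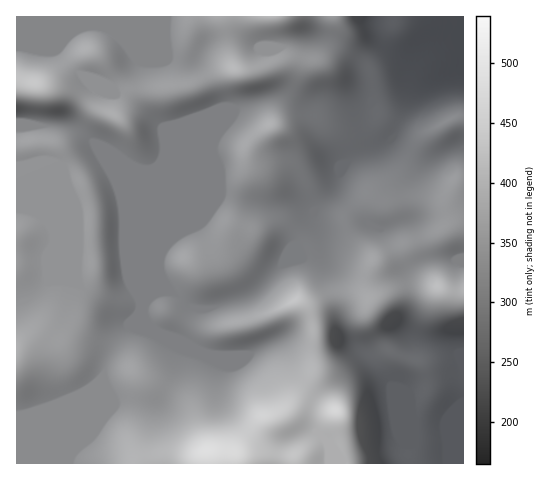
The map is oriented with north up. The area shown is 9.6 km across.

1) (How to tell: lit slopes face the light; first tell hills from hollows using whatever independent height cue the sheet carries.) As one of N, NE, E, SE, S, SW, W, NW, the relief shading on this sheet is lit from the NW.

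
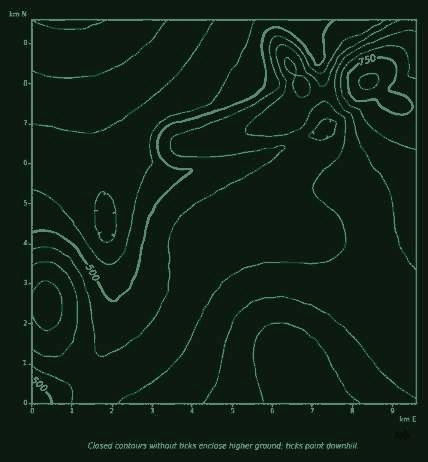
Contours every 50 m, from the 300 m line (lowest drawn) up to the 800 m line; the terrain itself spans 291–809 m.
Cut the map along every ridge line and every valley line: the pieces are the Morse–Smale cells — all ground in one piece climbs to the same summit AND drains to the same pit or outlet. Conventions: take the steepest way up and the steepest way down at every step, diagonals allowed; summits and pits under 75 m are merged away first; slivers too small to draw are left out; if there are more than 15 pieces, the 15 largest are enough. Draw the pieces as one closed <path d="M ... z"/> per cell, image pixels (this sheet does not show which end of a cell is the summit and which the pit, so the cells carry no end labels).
<path d="M415 20l-335 0 0 3 19 96 8 20 7 7 53 26 10 2 30-6 24 42 9 12 17 8 47 4 16 6 13 10 44 47 38 35z"/><path d="M79 20l-1 3 7 49 16 94 7 62 1 31 4 24 0 29-4 21-11 26-13 17 25 28 305 0 1-71-39-36-44-47-13-10-11-6-47-4-18-6-13-14-24-42-30 6-10-2-50-24-10-9-11-32z"/><path d="M77 20l-45 0 0 283 15 2 3 22 7 16 9 13 18 20 14-17 11-26 4-21 0-29-4-24-1-31-7-62z"/><path d="M44 304l-12 0 0 98 29-8 23-18-27-33-7-16-3-22z"/><path d="M84 376l-23 18-29 9 77 1z"/>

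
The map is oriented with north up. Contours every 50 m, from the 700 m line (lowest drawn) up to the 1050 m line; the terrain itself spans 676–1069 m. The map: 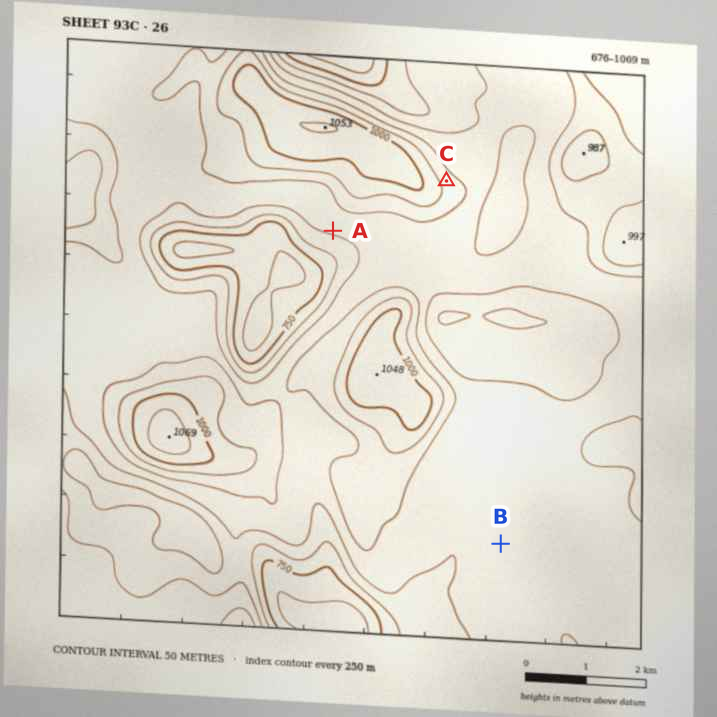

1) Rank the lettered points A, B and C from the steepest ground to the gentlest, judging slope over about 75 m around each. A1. C A B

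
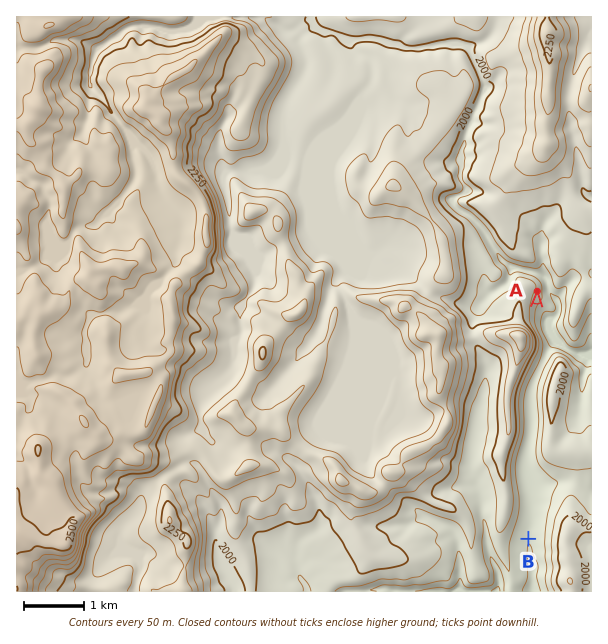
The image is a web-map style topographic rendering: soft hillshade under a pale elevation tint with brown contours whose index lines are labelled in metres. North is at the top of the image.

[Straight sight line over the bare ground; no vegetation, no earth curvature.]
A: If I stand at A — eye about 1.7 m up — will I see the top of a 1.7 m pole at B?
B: No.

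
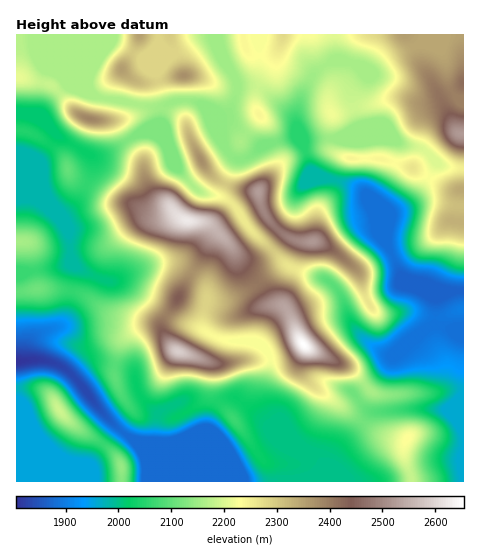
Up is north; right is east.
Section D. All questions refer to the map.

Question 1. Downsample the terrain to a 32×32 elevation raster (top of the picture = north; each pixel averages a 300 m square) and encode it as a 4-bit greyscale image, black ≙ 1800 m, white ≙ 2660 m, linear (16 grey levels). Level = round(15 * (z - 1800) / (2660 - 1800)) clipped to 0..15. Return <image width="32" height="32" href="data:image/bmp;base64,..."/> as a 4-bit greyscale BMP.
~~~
<image width="32" height="32" href="data:image/bmp;base64,Qk12AgAAAAAAAHYAAAAoAAAAIAAAACAAAAABAAQAAAAAAAACAAATCwAAEwsAABAAAAAAAAAAAAAAABEREQAiIiIAMzMzAERERABVVVUAZmZmAHd3dwCIiIgAmZmZAKqqqgC7u7sAzMzMAN3d3QDu7u4A////ADMzM0YxERERI0RDNERGZUMzMzNFMRERETRERERFZ2VDMzNEVCERERJEREREVmd1QzM1VTIiIhEjRERERFZndkMzVlMSREQyNERERVZlVlUzNGYxJERERERERFZ2ZVVEMzRUETVFVEVURFZ4dmZlVEMjMRNVRYd4h2ZomIh1MzMzAREkVVaszLqYiru6cyIiIhEiNFZozcuYiIztuEIiIiISIzRmebuYiIit64UzMiIhIiI1Zoq6iJqqvclkRlMiIkRERVZ4q5mavM24ZWhTIRJVVVVFV5upmqvLl2aHMhERVVRERFaKqau7qYZnlzERIlVDNERWeaq8upiIipYiIzRmU0VWZ4qrzLqau7ljIkVmZkM0Z5q8zdyZvMymMhNXiFRDNGm83u7airmahCISR5kzM0WKzN7LqJyneGMhEkeZMzRFerzLh4m8lUVTIiRXmTM1VVeal3iZq6YzMzNGd4kzRVRWmXaKhniHRFZmeId4M0REVohmmXZmZlV3d3d3ikREVmZmZ5dmZmVFZmZmeKxERYmYZmeGZmdlVnZmZ5q8REeZh3ZndmZ3ZVd3d3iqu1Vndnd3dmZmd2Znd3eJqrp3dmaJmYmYdmd3ZndmeJqrdmZmiZiZmHZ3d2ZmZniqqnZmZniYiIdnd4d3ZneJqqpmZmZnmYh2Z4eId3eImaqq"/>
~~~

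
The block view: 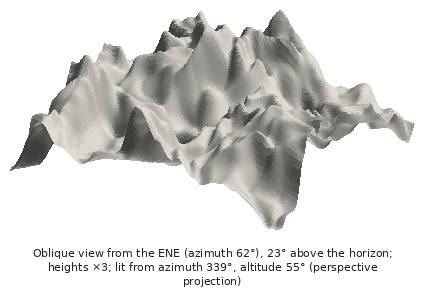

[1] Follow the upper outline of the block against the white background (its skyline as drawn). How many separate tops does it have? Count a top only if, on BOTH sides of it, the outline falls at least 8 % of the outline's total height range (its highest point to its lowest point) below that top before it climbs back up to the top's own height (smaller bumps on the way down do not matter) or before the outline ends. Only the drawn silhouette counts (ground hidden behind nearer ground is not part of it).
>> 3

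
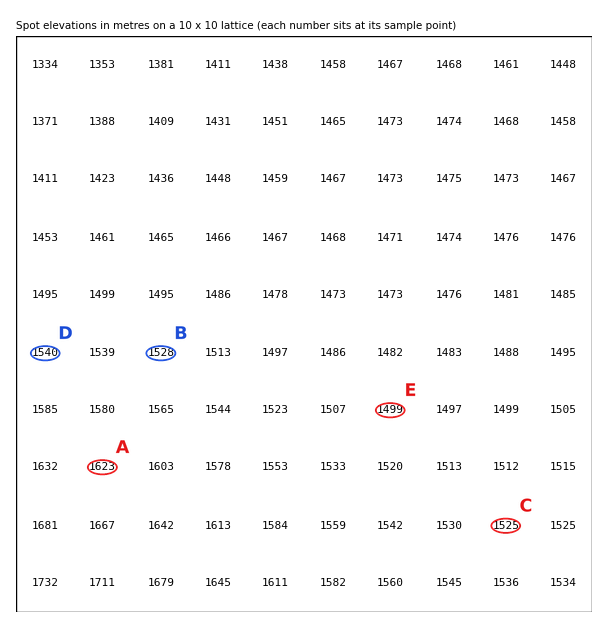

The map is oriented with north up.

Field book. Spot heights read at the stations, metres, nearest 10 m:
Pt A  1620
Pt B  1530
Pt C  1520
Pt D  1540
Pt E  1500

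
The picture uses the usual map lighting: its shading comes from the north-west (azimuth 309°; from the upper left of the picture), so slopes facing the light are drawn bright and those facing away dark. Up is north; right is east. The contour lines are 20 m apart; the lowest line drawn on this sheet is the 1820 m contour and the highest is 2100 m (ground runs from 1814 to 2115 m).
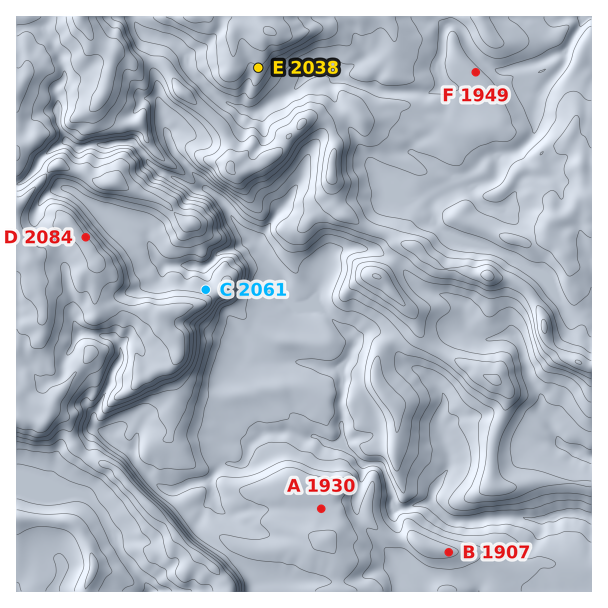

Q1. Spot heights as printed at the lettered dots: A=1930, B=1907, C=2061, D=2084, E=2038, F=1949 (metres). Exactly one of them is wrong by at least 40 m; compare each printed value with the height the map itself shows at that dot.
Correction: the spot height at C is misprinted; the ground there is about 1991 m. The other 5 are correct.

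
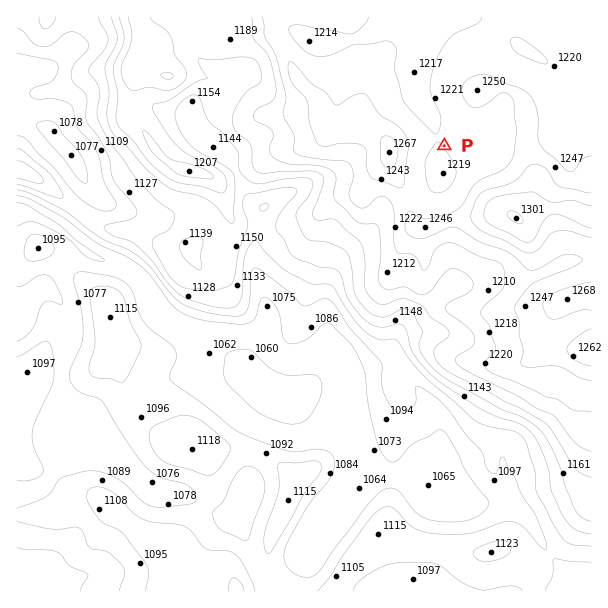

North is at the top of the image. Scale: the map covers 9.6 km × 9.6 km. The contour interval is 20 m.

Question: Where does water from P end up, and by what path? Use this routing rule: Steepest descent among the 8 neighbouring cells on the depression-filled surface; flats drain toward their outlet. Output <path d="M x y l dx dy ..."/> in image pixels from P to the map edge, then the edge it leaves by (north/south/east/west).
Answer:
<path d="M444 146l-1 0-6-6 0-8-2-1-1-9-8-11 0-1-4-5-5-9 0-4-1-2 0-10 3-5 0-27 1-1 0-24-6-6"/>
exit: north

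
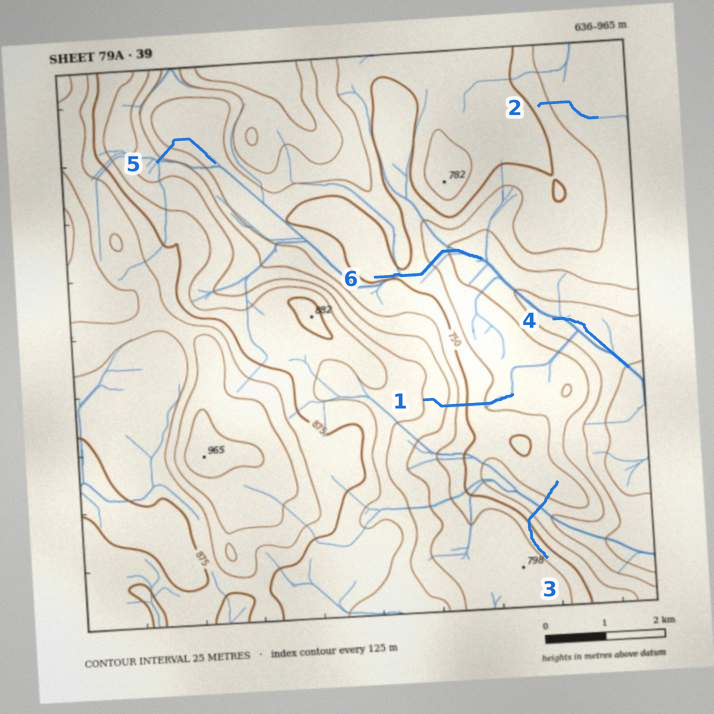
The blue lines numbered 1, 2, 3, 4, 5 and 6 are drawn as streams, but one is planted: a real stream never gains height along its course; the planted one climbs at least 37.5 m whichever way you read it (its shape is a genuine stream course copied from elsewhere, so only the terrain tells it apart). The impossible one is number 3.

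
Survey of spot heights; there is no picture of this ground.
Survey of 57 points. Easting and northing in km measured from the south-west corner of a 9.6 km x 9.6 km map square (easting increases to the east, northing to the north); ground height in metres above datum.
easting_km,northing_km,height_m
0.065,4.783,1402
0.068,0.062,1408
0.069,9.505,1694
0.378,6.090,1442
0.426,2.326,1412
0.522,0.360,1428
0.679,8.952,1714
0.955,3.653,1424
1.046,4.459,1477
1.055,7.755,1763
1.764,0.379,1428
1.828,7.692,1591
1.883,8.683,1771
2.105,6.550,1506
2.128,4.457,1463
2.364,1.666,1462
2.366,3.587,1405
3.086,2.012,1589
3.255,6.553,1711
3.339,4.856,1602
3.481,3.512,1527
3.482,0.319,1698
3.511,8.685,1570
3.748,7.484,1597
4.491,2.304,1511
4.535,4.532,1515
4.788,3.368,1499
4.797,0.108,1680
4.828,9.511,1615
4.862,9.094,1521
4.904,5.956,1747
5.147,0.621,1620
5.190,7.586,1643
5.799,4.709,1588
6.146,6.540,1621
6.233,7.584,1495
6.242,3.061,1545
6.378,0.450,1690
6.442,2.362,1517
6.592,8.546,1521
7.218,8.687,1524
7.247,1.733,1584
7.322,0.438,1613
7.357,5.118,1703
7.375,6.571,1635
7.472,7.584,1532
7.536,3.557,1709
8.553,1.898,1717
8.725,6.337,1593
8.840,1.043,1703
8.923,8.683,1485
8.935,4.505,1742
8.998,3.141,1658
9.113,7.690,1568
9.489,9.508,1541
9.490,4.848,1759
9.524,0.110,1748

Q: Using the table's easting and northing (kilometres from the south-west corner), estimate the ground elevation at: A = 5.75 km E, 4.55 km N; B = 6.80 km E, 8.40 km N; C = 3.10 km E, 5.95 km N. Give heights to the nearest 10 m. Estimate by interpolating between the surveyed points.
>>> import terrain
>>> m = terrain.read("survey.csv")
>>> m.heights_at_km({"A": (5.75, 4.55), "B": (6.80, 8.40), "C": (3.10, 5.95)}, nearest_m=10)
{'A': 1610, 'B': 1530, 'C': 1580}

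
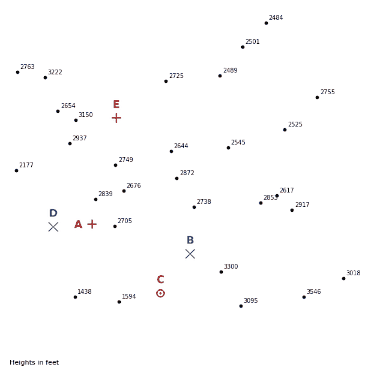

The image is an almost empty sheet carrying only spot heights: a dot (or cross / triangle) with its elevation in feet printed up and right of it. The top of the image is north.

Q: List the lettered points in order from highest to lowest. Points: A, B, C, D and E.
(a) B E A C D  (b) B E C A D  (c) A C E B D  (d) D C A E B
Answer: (a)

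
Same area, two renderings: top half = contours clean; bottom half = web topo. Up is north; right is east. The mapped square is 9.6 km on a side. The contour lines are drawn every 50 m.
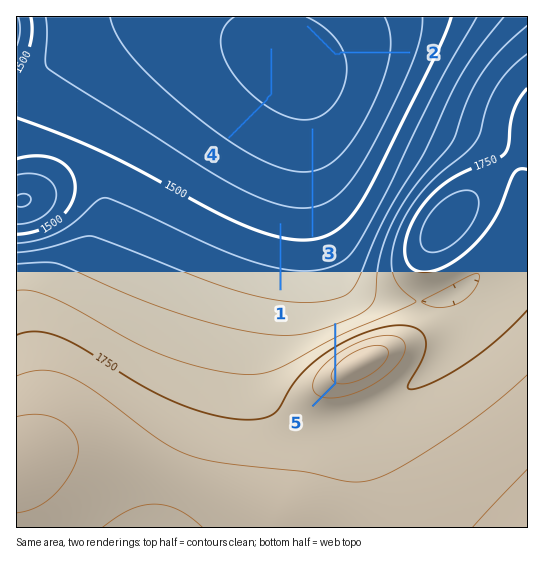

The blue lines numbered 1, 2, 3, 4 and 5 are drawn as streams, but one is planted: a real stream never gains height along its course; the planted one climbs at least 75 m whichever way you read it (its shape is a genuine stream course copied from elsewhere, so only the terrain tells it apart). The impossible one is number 5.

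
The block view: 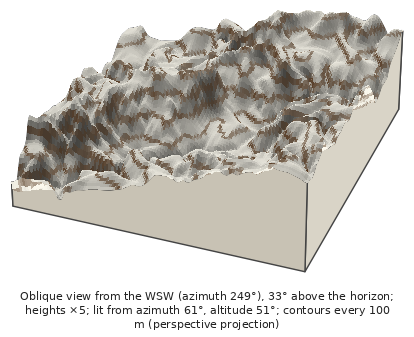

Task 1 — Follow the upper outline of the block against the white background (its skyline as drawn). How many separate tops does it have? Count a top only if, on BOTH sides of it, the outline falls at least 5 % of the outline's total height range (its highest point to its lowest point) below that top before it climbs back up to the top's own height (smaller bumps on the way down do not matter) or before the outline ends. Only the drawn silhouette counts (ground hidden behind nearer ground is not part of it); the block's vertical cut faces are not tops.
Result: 3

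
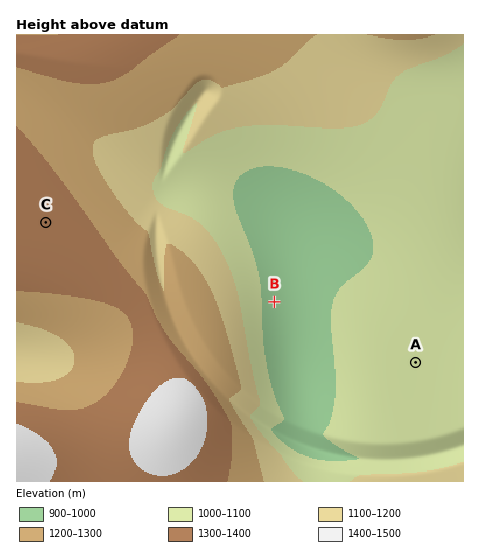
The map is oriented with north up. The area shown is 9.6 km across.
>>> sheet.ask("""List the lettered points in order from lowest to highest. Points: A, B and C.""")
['B', 'A', 'C']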